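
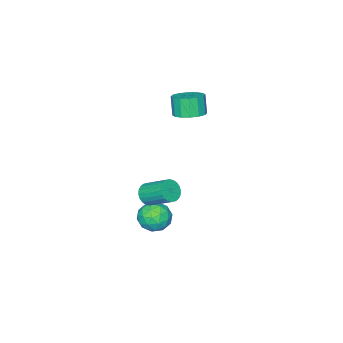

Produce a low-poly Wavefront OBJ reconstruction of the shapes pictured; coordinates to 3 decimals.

v 0.889 3.045 -2.771
v 1.408 3.314 -3.658
v 1.012 1.386 -3.202
v 1.531 1.655 -4.089
v 1.995 1.784 -3.143
v 1.919 2.809 -2.876
v 0.501 1.891 -3.984
v 0.425 2.916 -3.717
v 1.168 2.601 -4.407
v 2.091 2.535 -3.887
v 0.329 2.165 -2.973
v 1.252 2.099 -2.453
v 1.137 3.325 -3.176
v 1.283 1.375 -3.684
v 1.555 1.45 -3.127
v 1.86 1.609 -3.649
v 1.438 3.028 -2.717
v 1.743 3.186 -3.238
v 2.088 2.287 -2.935
v 0.677 1.514 -3.622
v 0.982 1.672 -4.143
v 0.56 3.091 -3.211
v 0.865 3.25 -3.733
v 0.332 2.413 -3.925
v 1.301 3.064 -4.138
v 1.374 2.089 -4.392
v 0.768 2.228 -4.33
v 0.724 2.831 -4.173
v 1.844 3.025 -3.833
v 1.917 2.05 -4.086
v 2.19 2.126 -3.53
v 2.145 2.728 -3.373
v 1.703 2.606 -4.273
v 0.503 2.65 -2.774
v 0.576 1.675 -3.027
v 0.275 1.972 -3.487
v 0.23 2.574 -3.33
v 1.046 2.611 -2.468
v 1.119 1.636 -2.722
v 1.696 1.869 -2.687
v 1.652 2.472 -2.53
v 0.717 2.094 -2.587
v 2.197 2.847 -0.694
v 2.94 2.905 -0.617
v 2.727 4.372 0.332
v 1.983 4.313 0.254
v 2.896 3.057 -0.863
v 2.683 4.524 0.086
v 2.746 3.178 -1.083
v 2.533 4.645 -0.134
v 2.512 3.248 -1.244
v 2.299 4.715 -0.295
v 2.229 3.257 -1.321
v 2.016 4.724 -0.373
v 1.942 3.203 -1.303
v 1.729 4.67 -0.354
v 1.694 3.096 -1.192
v 1.481 4.562 -0.243
v 1.522 2.95 -1.006
v 1.309 4.417 -0.057
v 1.453 2.788 -0.772
v 1.24 4.255 0.177
v 1.497 2.636 -0.526
v 1.284 4.103 0.423
v 1.647 2.515 -0.306
v 1.434 3.982 0.643
v 1.881 2.445 -0.145
v 1.668 3.912 0.804
v 2.164 2.436 -0.067
v 1.951 3.903 0.881
v 2.451 2.49 -0.086
v 2.238 3.957 0.863
v 2.699 2.598 -0.197
v 2.486 4.064 0.752
v 2.871 2.743 -0.383
v 2.658 4.21 0.566
v -2.071 1.952 3.274
v -1.38 1.287 3.223
v -1.658 0.903 4.455
v -2.349 1.568 4.506
v -1.155 1.693 3.401
v -1.434 1.309 4.632
v -1.175 2.169 3.544
v -1.454 1.785 4.776
v -1.436 2.586 3.615
v -1.714 2.202 4.847
v -1.866 2.833 3.595
v -2.145 2.449 4.827
v -2.351 2.845 3.489
v -2.63 2.461 4.721
v -2.762 2.617 3.325
v -3.04 2.233 4.557
v -2.986 2.211 3.148
v -3.265 1.827 4.379
v -2.966 1.735 3.004
v -3.245 1.351 4.236
v -2.706 1.318 2.933
v -2.984 0.934 4.165
v -2.275 1.071 2.953
v -2.554 0.687 4.185
v -1.79 1.059 3.059
v -2.069 0.675 4.291
f 1 38 17
f 38 12 41
f 17 41 6
f 38 41 17
f 1 17 13
f 17 6 18
f 13 18 2
f 17 18 13
f 1 13 22
f 13 2 23
f 22 23 8
f 13 23 22
f 1 22 34
f 22 8 37
f 34 37 11
f 22 37 34
f 1 34 38
f 34 11 42
f 38 42 12
f 34 42 38
f 2 18 29
f 18 6 32
f 29 32 10
f 18 32 29
f 6 41 19
f 41 12 40
f 19 40 5
f 41 40 19
f 12 42 39
f 42 11 35
f 39 35 3
f 42 35 39
f 11 37 36
f 37 8 24
f 36 24 7
f 37 24 36
f 8 23 28
f 23 2 25
f 28 25 9
f 23 25 28
f 4 30 16
f 30 10 31
f 16 31 5
f 30 31 16
f 4 16 14
f 16 5 15
f 14 15 3
f 16 15 14
f 4 14 21
f 14 3 20
f 21 20 7
f 14 20 21
f 4 21 26
f 21 7 27
f 26 27 9
f 21 27 26
f 4 26 30
f 26 9 33
f 30 33 10
f 26 33 30
f 5 31 19
f 31 10 32
f 19 32 6
f 31 32 19
f 3 15 39
f 15 5 40
f 39 40 12
f 15 40 39
f 7 20 36
f 20 3 35
f 36 35 11
f 20 35 36
f 9 27 28
f 27 7 24
f 28 24 8
f 27 24 28
f 10 33 29
f 33 9 25
f 29 25 2
f 33 25 29
f 44 43 47
f 44 47 45
f 45 47 48
f 45 48 46
f 47 43 49
f 47 49 48
f 48 49 50
f 48 50 46
f 49 43 51
f 49 51 50
f 50 51 52
f 50 52 46
f 51 43 53
f 51 53 52
f 52 53 54
f 52 54 46
f 53 43 55
f 53 55 54
f 54 55 56
f 54 56 46
f 55 43 57
f 55 57 56
f 56 57 58
f 56 58 46
f 57 43 59
f 57 59 58
f 58 59 60
f 58 60 46
f 59 43 61
f 59 61 60
f 60 61 62
f 60 62 46
f 61 43 63
f 61 63 62
f 62 63 64
f 62 64 46
f 63 43 65
f 63 65 64
f 64 65 66
f 64 66 46
f 65 43 67
f 65 67 66
f 66 67 68
f 66 68 46
f 67 43 69
f 67 69 68
f 68 69 70
f 68 70 46
f 69 43 71
f 69 71 70
f 70 71 72
f 70 72 46
f 71 43 73
f 71 73 72
f 72 73 74
f 72 74 46
f 73 43 75
f 73 75 74
f 74 75 76
f 74 76 46
f 75 43 44
f 75 44 76
f 76 44 45
f 76 45 46
f 78 77 81
f 78 81 79
f 79 81 82
f 79 82 80
f 81 77 83
f 81 83 82
f 82 83 84
f 82 84 80
f 83 77 85
f 83 85 84
f 84 85 86
f 84 86 80
f 85 77 87
f 85 87 86
f 86 87 88
f 86 88 80
f 87 77 89
f 87 89 88
f 88 89 90
f 88 90 80
f 89 77 91
f 89 91 90
f 90 91 92
f 90 92 80
f 91 77 93
f 91 93 92
f 92 93 94
f 92 94 80
f 93 77 95
f 93 95 94
f 94 95 96
f 94 96 80
f 95 77 97
f 95 97 96
f 96 97 98
f 96 98 80
f 97 77 99
f 97 99 98
f 98 99 100
f 98 100 80
f 99 77 101
f 99 101 100
f 100 101 102
f 100 102 80
f 101 77 78
f 101 78 102
f 102 78 79
f 102 79 80



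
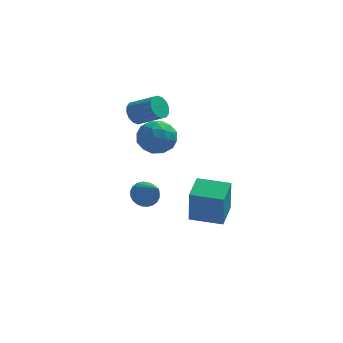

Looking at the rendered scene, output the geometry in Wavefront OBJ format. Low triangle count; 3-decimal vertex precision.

v 0.187 -0.159 -4.959
v 0.221 -0.594 -2.885
v 0.491 1.399 -4.638
v 0.525 0.965 -2.563
v 1.955 -0.485 -5.057
v 1.989 -0.919 -2.982
v 2.259 1.074 -4.735
v 2.293 0.639 -2.661
v -2.891 4.239 0.384
v -2.445 4.465 -0.202
v -1.122 3.907 0.591
v -1.569 3.681 1.176
v -2.46 4.779 0.044
v -1.137 4.22 0.836
v -2.59 4.948 0.381
v -1.267 4.389 1.173
v -2.801 4.927 0.718
v -1.478 4.369 1.51
v -3.036 4.722 0.966
v -1.713 4.163 1.758
v -3.233 4.387 1.058
v -1.91 3.829 1.85
v -3.338 4.013 0.969
v -2.015 3.455 1.762
v -3.323 3.7 0.724
v -2 3.141 1.516
v -3.193 3.531 0.387
v -1.87 2.972 1.179
v -2.982 3.551 0.05
v -1.659 2.993 0.842
v -2.747 3.757 -0.198
v -1.424 3.198 0.594
v -2.55 4.091 -0.29
v -1.227 3.533 0.502
v -1.842 -2.383 -1.865
v -1.419 -2.666 -2.469
v -1.058 -3.577 -0.755
v -1.232 -2.445 -2.363
v -1.138 -2.214 -2.182
v -1.152 -2.009 -1.952
v -1.27 -1.861 -1.709
v -1.476 -1.793 -1.49
v -1.737 -1.814 -1.328
v -2.015 -1.921 -1.248
v -2.266 -2.099 -1.262
v -2.453 -2.321 -1.367
v -2.546 -2.551 -1.549
v -2.533 -2.756 -1.779
v -2.415 -2.905 -2.022
v -2.209 -2.973 -2.241
v -1.948 -2.952 -2.403
v -1.67 -2.844 -2.483
v -1.883 4.244 -0.755
v -1.487 3.734 -1.714
v -1.913 2.586 0.114
v -1.517 2.076 -0.845
v -0.83 2.784 -0.241
v -0.812 3.809 -0.778
v -2.588 2.511 -0.822
v -2.57 3.536 -1.359
v -1.922 2.663 -1.756
v -0.836 2.832 -1.396
v -2.564 3.488 -0.204
v -1.478 3.657 0.156
v -1.682 4.134 -1.311
v -1.718 2.186 -0.289
v -1.314 2.602 0.066
v -1.081 2.302 -0.498
v -1.286 4.178 -0.76
v -1.053 3.878 -1.324
v -0.667 3.32 -0.458
v -2.347 2.442 -0.276
v -2.114 2.142 -0.84
v -2.319 4.018 -1.102
v -2.086 3.718 -1.666
v -2.733 3 -1.142
v -1.705 3.205 -1.899
v -1.723 2.231 -1.388
v -2.353 2.487 -1.375
v -2.342 3.089 -1.691
v -1.067 3.304 -1.688
v -1.084 2.33 -1.177
v -0.681 2.746 -0.822
v -0.67 3.348 -1.137
v -1.323 2.675 -1.712
v -2.316 3.99 -0.423
v -2.333 3.016 0.088
v -2.73 2.972 -0.463
v -2.719 3.574 -0.778
v -1.677 4.089 -0.212
v -1.695 3.115 0.299
v -1.058 3.231 0.091
v -1.047 3.833 -0.225
v -2.077 3.645 0.112
f 2 4 1
f 5 2 1
f 1 4 3
f 3 5 1
f 2 8 4
f 6 2 5
f 6 8 2
f 4 8 3
f 7 5 3
f 3 8 7
f 7 6 5
f 8 6 7
f 10 9 13
f 10 13 11
f 11 13 14
f 11 14 12
f 13 9 15
f 13 15 14
f 14 15 16
f 14 16 12
f 15 9 17
f 15 17 16
f 16 17 18
f 16 18 12
f 17 9 19
f 17 19 18
f 18 19 20
f 18 20 12
f 19 9 21
f 19 21 20
f 20 21 22
f 20 22 12
f 21 9 23
f 21 23 22
f 22 23 24
f 22 24 12
f 23 9 25
f 23 25 24
f 24 25 26
f 24 26 12
f 25 9 27
f 25 27 26
f 26 27 28
f 26 28 12
f 27 9 29
f 27 29 28
f 28 29 30
f 28 30 12
f 29 9 31
f 29 31 30
f 30 31 32
f 30 32 12
f 31 9 33
f 31 33 32
f 32 33 34
f 32 34 12
f 33 9 10
f 33 10 34
f 34 10 11
f 34 11 12
f 36 35 38
f 36 38 37
f 38 35 39
f 38 39 37
f 39 35 40
f 39 40 37
f 40 35 41
f 40 41 37
f 41 35 42
f 41 42 37
f 42 35 43
f 42 43 37
f 43 35 44
f 43 44 37
f 44 35 45
f 44 45 37
f 45 35 46
f 45 46 37
f 46 35 47
f 46 47 37
f 47 35 48
f 47 48 37
f 48 35 49
f 48 49 37
f 49 35 50
f 49 50 37
f 50 35 51
f 50 51 37
f 51 35 52
f 51 52 37
f 52 35 36
f 52 36 37
f 53 90 69
f 90 64 93
f 69 93 58
f 90 93 69
f 53 69 65
f 69 58 70
f 65 70 54
f 69 70 65
f 53 65 74
f 65 54 75
f 74 75 60
f 65 75 74
f 53 74 86
f 74 60 89
f 86 89 63
f 74 89 86
f 53 86 90
f 86 63 94
f 90 94 64
f 86 94 90
f 54 70 81
f 70 58 84
f 81 84 62
f 70 84 81
f 58 93 71
f 93 64 92
f 71 92 57
f 93 92 71
f 64 94 91
f 94 63 87
f 91 87 55
f 94 87 91
f 63 89 88
f 89 60 76
f 88 76 59
f 89 76 88
f 60 75 80
f 75 54 77
f 80 77 61
f 75 77 80
f 56 82 68
f 82 62 83
f 68 83 57
f 82 83 68
f 56 68 66
f 68 57 67
f 66 67 55
f 68 67 66
f 56 66 73
f 66 55 72
f 73 72 59
f 66 72 73
f 56 73 78
f 73 59 79
f 78 79 61
f 73 79 78
f 56 78 82
f 78 61 85
f 82 85 62
f 78 85 82
f 57 83 71
f 83 62 84
f 71 84 58
f 83 84 71
f 55 67 91
f 67 57 92
f 91 92 64
f 67 92 91
f 59 72 88
f 72 55 87
f 88 87 63
f 72 87 88
f 61 79 80
f 79 59 76
f 80 76 60
f 79 76 80
f 62 85 81
f 85 61 77
f 81 77 54
f 85 77 81



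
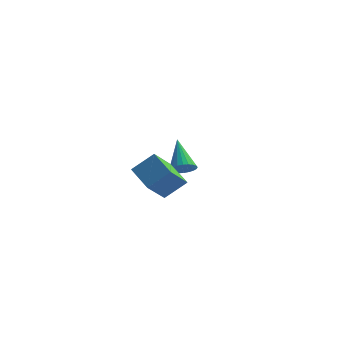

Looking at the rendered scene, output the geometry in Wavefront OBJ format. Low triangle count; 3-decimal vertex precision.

v -2.37 1.314 -3.42
v -2.002 1.827 -3.723
v -3.07 2.606 -2.08
v -2.237 1.842 -3.86
v -2.493 1.776 -3.931
v -2.73 1.64 -3.924
v -2.912 1.455 -3.84
v -3.011 1.248 -3.692
v -3.013 1.051 -3.503
v -2.917 0.894 -3.301
v -2.737 0.8 -3.118
v -2.502 0.786 -2.98
v -2.246 0.851 -2.91
v -2.009 0.987 -2.917
v -1.827 1.172 -3.001
v -1.728 1.379 -3.149
v -1.726 1.577 -3.338
v -1.822 1.734 -3.539
v -1.643 -4.054 -2.683
v -2.069 -5.237 -1.524
v -2.717 -3.109 -2.114
v -3.144 -4.292 -0.955
v -0.716 -3.528 -1.805
v -1.143 -4.711 -0.646
v -1.791 -2.583 -1.236
v -2.217 -3.766 -0.077
f 2 1 4
f 2 4 3
f 4 1 5
f 4 5 3
f 5 1 6
f 5 6 3
f 6 1 7
f 6 7 3
f 7 1 8
f 7 8 3
f 8 1 9
f 8 9 3
f 9 1 10
f 9 10 3
f 10 1 11
f 10 11 3
f 11 1 12
f 11 12 3
f 12 1 13
f 12 13 3
f 13 1 14
f 13 14 3
f 14 1 15
f 14 15 3
f 15 1 16
f 15 16 3
f 16 1 17
f 16 17 3
f 17 1 18
f 17 18 3
f 18 1 2
f 18 2 3
f 20 22 19
f 23 20 19
f 19 22 21
f 21 23 19
f 20 26 22
f 24 20 23
f 24 26 20
f 22 26 21
f 25 23 21
f 21 26 25
f 25 24 23
f 26 24 25



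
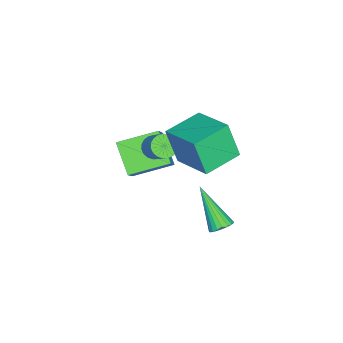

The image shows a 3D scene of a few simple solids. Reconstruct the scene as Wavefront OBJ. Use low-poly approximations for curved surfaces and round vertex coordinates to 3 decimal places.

v 3.917 4.388 -0.196
v 4.313 4.598 0.156
v 3.163 3.112 1.416
v 4.133 4.748 0.19
v 3.915 4.835 0.157
v 3.697 4.846 0.063
v 3.518 4.777 -0.075
v 3.407 4.64 -0.235
v 3.385 4.46 -0.388
v 3.455 4.268 -0.507
v 3.604 4.096 -0.573
v 3.808 3.975 -0.574
v 4.03 3.925 -0.509
v 4.233 3.956 -0.39
v 4.382 4.06 -0.238
v 4.449 4.222 -0.079
v 4.425 4.412 0.061
v 0.953 1.229 0.46
v 0.835 0.613 2.21
v -0.669 2.134 0.668
v -0.788 1.518 2.419
v 2.008 2.962 1.141
v 1.889 2.346 2.892
v 0.385 3.867 1.35
v 0.267 3.251 3.1
v 0.082 -0.193 0.109
v 0.551 -0.085 -0.296
v 1.168 0.621 0.605
v 0.698 0.513 1.011
v 0.391 0.117 -0.344
v 1.007 0.822 0.557
v 0.177 0.265 -0.313
v 0.793 0.97 0.588
v -0.054 0.334 -0.21
v 0.563 1.039 0.692
v -0.261 0.311 -0.051
v 0.356 1.017 0.851
v -0.409 0.202 0.136
v 0.208 0.907 1.037
v -0.472 0.025 0.318
v 0.145 0.73 1.219
v -0.439 -0.19 0.464
v 0.178 0.515 1.365
v -0.316 -0.406 0.549
v 0.3 0.299 1.45
v -0.125 -0.584 0.557
v 0.492 0.121 1.459
v 0.102 -0.695 0.489
v 0.719 0.01 1.39
v 0.326 -0.719 0.354
v 0.943 -0.014 1.255
v 0.507 -0.652 0.177
v 1.124 0.053 1.079
v 0.615 -0.505 -0.011
v 1.232 0.2 0.89
v 0.631 -0.305 -0.179
v 1.247 0.4 0.723
v -1.217 0.201 -2.226
v -2.189 -0.773 -1.098
v 0.133 0.571 -0.742
v -0.839 -0.403 0.386
v -0.201 -1.417 -2.746
v -1.173 -2.391 -1.618
v 1.149 -1.047 -1.262
v 0.177 -2.021 -0.134
f 2 1 4
f 2 4 3
f 4 1 5
f 4 5 3
f 5 1 6
f 5 6 3
f 6 1 7
f 6 7 3
f 7 1 8
f 7 8 3
f 8 1 9
f 8 9 3
f 9 1 10
f 9 10 3
f 10 1 11
f 10 11 3
f 11 1 12
f 11 12 3
f 12 1 13
f 12 13 3
f 13 1 14
f 13 14 3
f 14 1 15
f 14 15 3
f 15 1 16
f 15 16 3
f 16 1 17
f 16 17 3
f 17 1 2
f 17 2 3
f 19 21 18
f 22 19 18
f 18 21 20
f 20 22 18
f 19 25 21
f 23 19 22
f 23 25 19
f 21 25 20
f 24 22 20
f 20 25 24
f 24 23 22
f 25 23 24
f 27 26 30
f 27 30 28
f 28 30 31
f 28 31 29
f 30 26 32
f 30 32 31
f 31 32 33
f 31 33 29
f 32 26 34
f 32 34 33
f 33 34 35
f 33 35 29
f 34 26 36
f 34 36 35
f 35 36 37
f 35 37 29
f 36 26 38
f 36 38 37
f 37 38 39
f 37 39 29
f 38 26 40
f 38 40 39
f 39 40 41
f 39 41 29
f 40 26 42
f 40 42 41
f 41 42 43
f 41 43 29
f 42 26 44
f 42 44 43
f 43 44 45
f 43 45 29
f 44 26 46
f 44 46 45
f 45 46 47
f 45 47 29
f 46 26 48
f 46 48 47
f 47 48 49
f 47 49 29
f 48 26 50
f 48 50 49
f 49 50 51
f 49 51 29
f 50 26 52
f 50 52 51
f 51 52 53
f 51 53 29
f 52 26 54
f 52 54 53
f 53 54 55
f 53 55 29
f 54 26 56
f 54 56 55
f 55 56 57
f 55 57 29
f 56 26 27
f 56 27 57
f 57 27 28
f 57 28 29
f 59 61 58
f 62 59 58
f 58 61 60
f 60 62 58
f 59 65 61
f 63 59 62
f 63 65 59
f 61 65 60
f 64 62 60
f 60 65 64
f 64 63 62
f 65 63 64



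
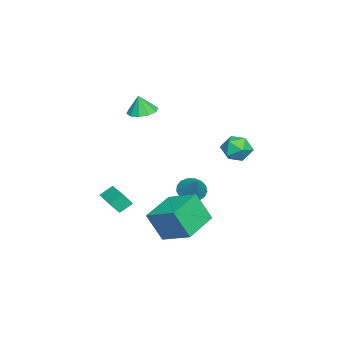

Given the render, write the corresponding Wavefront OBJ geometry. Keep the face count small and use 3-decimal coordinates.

v 0.495 -1.733 -2.929
v 0.701 -2.185 -2.239
v 1.98 -0.691 -2.689
v 2.186 -1.142 -1.999
v 0.974 -2.298 -3.441
v 1.18 -2.749 -2.751
v 2.459 -1.255 -3.201
v 2.665 -1.707 -2.511
v -1.951 4.673 0.098
v -1.152 4.283 0.388
v -2.548 3.297 -0.108
v -1.749 2.907 0.182
v -2.291 3.369 0.789
v -1.922 4.219 0.916
v -1.778 3.361 -0.636
v -1.409 4.211 -0.509
v -1.045 3.472 -0.066
v -1.361 3.477 0.815
v -2.339 4.103 -0.535
v -2.655 4.108 0.346
v -2.537 1.18 -3.618
v -1.88 0.998 -4.109
v -1.523 1.72 -2.462
v -1.971 1.377 -4.207
v -2.191 1.711 -4.169
v -2.491 1.924 -4.006
v -2.801 1.966 -3.754
v -3.051 1.828 -3.47
v -3.183 1.542 -3.221
v -3.167 1.173 -3.062
v -3.007 0.805 -3.031
v -2.739 0.524 -3.135
v -2.425 0.392 -3.349
v -2.137 0.442 -3.625
v -1.94 0.66 -3.899
v -1.644 -1.27 2.361
v -1.001 -0.715 2.376
v -1.516 -1.45 3.479
v -1.445 -0.451 2.469
v -1.966 -0.5 2.521
v -2.363 -0.843 2.512
v -2.486 -1.349 2.445
v -2.288 -1.825 2.345
v -1.843 -2.089 2.252
v -1.323 -2.041 2.2
v -0.925 -1.697 2.21
v -0.802 -1.191 2.277
v -0.239 1.438 -4.763
v -0.126 0.6 -3.073
v 0.42 3.09 -3.988
v 0.533 2.252 -2.298
v 1.807 0.828 -5.202
v 1.92 -0.01 -3.512
v 2.466 2.48 -4.427
v 2.579 1.642 -2.737
f 2 4 1
f 5 2 1
f 1 4 3
f 3 5 1
f 2 8 4
f 6 2 5
f 6 8 2
f 4 8 3
f 7 5 3
f 3 8 7
f 7 6 5
f 8 6 7
f 9 20 14
f 9 14 10
f 9 10 16
f 9 16 19
f 9 19 20
f 10 14 18
f 14 20 13
f 20 19 11
f 19 16 15
f 16 10 17
f 12 18 13
f 12 13 11
f 12 11 15
f 12 15 17
f 12 17 18
f 13 18 14
f 11 13 20
f 15 11 19
f 17 15 16
f 18 17 10
f 22 21 24
f 22 24 23
f 24 21 25
f 24 25 23
f 25 21 26
f 25 26 23
f 26 21 27
f 26 27 23
f 27 21 28
f 27 28 23
f 28 21 29
f 28 29 23
f 29 21 30
f 29 30 23
f 30 21 31
f 30 31 23
f 31 21 32
f 31 32 23
f 32 21 33
f 32 33 23
f 33 21 34
f 33 34 23
f 34 21 35
f 34 35 23
f 35 21 22
f 35 22 23
f 37 36 39
f 37 39 38
f 39 36 40
f 39 40 38
f 40 36 41
f 40 41 38
f 41 36 42
f 41 42 38
f 42 36 43
f 42 43 38
f 43 36 44
f 43 44 38
f 44 36 45
f 44 45 38
f 45 36 46
f 45 46 38
f 46 36 47
f 46 47 38
f 47 36 37
f 47 37 38
f 49 51 48
f 52 49 48
f 48 51 50
f 50 52 48
f 49 55 51
f 53 49 52
f 53 55 49
f 51 55 50
f 54 52 50
f 50 55 54
f 54 53 52
f 55 53 54



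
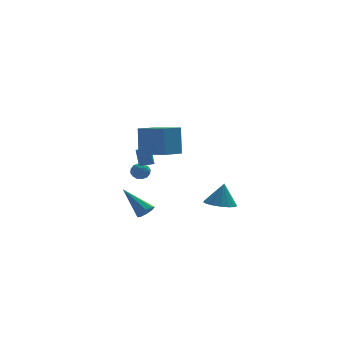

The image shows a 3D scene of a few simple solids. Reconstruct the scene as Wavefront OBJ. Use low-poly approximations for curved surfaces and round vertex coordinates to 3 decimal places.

v -3.373 -4.491 -2.363
v -2.973 -4.074 -2.413
v -4.447 -3.309 -1.077
v -3.296 -4.037 -2.716
v -3.664 -4.266 -2.812
v -3.861 -4.627 -2.645
v -3.773 -4.908 -2.313
v -3.45 -4.945 -2.01
v -3.083 -4.715 -1.914
v -2.885 -4.355 -2.08
v -1.85 -1.648 0.688
v -1.799 -1.067 2.455
v -3.128 -0.38 0.308
v -3.077 0.201 2.075
v -0.743 -0.641 0.325
v -0.692 -0.06 2.092
v -2.021 0.627 -0.055
v -1.97 1.208 1.712
v -2.951 0.686 -0.944
v -3.05 1.21 0.03
v -2.755 1.422 -1.32
v -2.853 1.946 -0.347
v -2.167 0.554 -0.793
v -2.265 1.078 0.18
v -1.97 1.29 -1.17
v -2.069 1.814 -0.196
v -2.902 4.118 -2.634
v -2.6 4.22 -3.178
v -2.16 3.48 -2.342
v -1.858 3.582 -2.886
v -1.899 4.043 -2.457
v -2.357 4.437 -2.638
v -2.403 3.263 -2.882
v -2.861 3.657 -3.063
v -2.291 3.691 -3.332
v -1.98 4.173 -3.069
v -2.78 3.527 -2.451
v -2.469 4.009 -2.188
v -2.816 4.225 -2.932
v -1.944 3.475 -2.588
v -1.968 3.746 -2.336
v -1.791 3.806 -2.656
v -2.673 4.353 -2.614
v -2.496 4.412 -2.934
v -2.084 4.308 -2.51
v -2.264 3.288 -2.586
v -2.087 3.347 -2.906
v -2.969 3.894 -2.864
v -2.792 3.954 -3.184
v -2.676 3.392 -3.01
v -2.457 3.974 -3.342
v -2.021 3.599 -3.17
v -2.341 3.412 -3.168
v -2.61 3.644 -3.274
v -2.274 4.257 -3.187
v -1.838 3.882 -3.016
v -1.862 4.153 -2.764
v -2.132 4.385 -2.87
v -2.093 3.947 -3.278
v -2.922 3.818 -2.504
v -2.486 3.443 -2.333
v -2.628 3.315 -2.65
v -2.898 3.547 -2.756
v -2.739 4.101 -2.35
v -2.303 3.726 -2.178
v -2.15 4.056 -2.246
v -2.419 4.288 -2.352
v -2.667 3.753 -2.242
v 1.528 -0.277 -3.931
v 2.245 0.329 -4.175
v 1.812 -0.023 -2.469
v 1.872 0.603 -4.15
v 1.419 0.676 -4.075
v 0.992 0.531 -3.967
v 0.687 0.201 -3.85
v 0.575 -0.239 -3.752
v 0.681 -0.688 -3.695
v 0.981 -1.042 -3.691
v 1.407 -1.221 -3.743
v 1.86 -1.184 -3.838
v 2.237 -0.939 -3.954
v 2.451 -0.542 -4.064
v 2.454 -0.085 -4.144
f 2 1 4
f 2 4 3
f 4 1 5
f 4 5 3
f 5 1 6
f 5 6 3
f 6 1 7
f 6 7 3
f 7 1 8
f 7 8 3
f 8 1 9
f 8 9 3
f 9 1 10
f 9 10 3
f 10 1 2
f 10 2 3
f 12 14 11
f 15 12 11
f 11 14 13
f 13 15 11
f 12 18 14
f 16 12 15
f 16 18 12
f 14 18 13
f 17 15 13
f 13 18 17
f 17 16 15
f 18 16 17
f 20 22 19
f 23 20 19
f 19 22 21
f 21 23 19
f 20 26 22
f 24 20 23
f 24 26 20
f 22 26 21
f 25 23 21
f 21 26 25
f 25 24 23
f 26 24 25
f 27 64 43
f 64 38 67
f 43 67 32
f 64 67 43
f 27 43 39
f 43 32 44
f 39 44 28
f 43 44 39
f 27 39 48
f 39 28 49
f 48 49 34
f 39 49 48
f 27 48 60
f 48 34 63
f 60 63 37
f 48 63 60
f 27 60 64
f 60 37 68
f 64 68 38
f 60 68 64
f 28 44 55
f 44 32 58
f 55 58 36
f 44 58 55
f 32 67 45
f 67 38 66
f 45 66 31
f 67 66 45
f 38 68 65
f 68 37 61
f 65 61 29
f 68 61 65
f 37 63 62
f 63 34 50
f 62 50 33
f 63 50 62
f 34 49 54
f 49 28 51
f 54 51 35
f 49 51 54
f 30 56 42
f 56 36 57
f 42 57 31
f 56 57 42
f 30 42 40
f 42 31 41
f 40 41 29
f 42 41 40
f 30 40 47
f 40 29 46
f 47 46 33
f 40 46 47
f 30 47 52
f 47 33 53
f 52 53 35
f 47 53 52
f 30 52 56
f 52 35 59
f 56 59 36
f 52 59 56
f 31 57 45
f 57 36 58
f 45 58 32
f 57 58 45
f 29 41 65
f 41 31 66
f 65 66 38
f 41 66 65
f 33 46 62
f 46 29 61
f 62 61 37
f 46 61 62
f 35 53 54
f 53 33 50
f 54 50 34
f 53 50 54
f 36 59 55
f 59 35 51
f 55 51 28
f 59 51 55
f 70 69 72
f 70 72 71
f 72 69 73
f 72 73 71
f 73 69 74
f 73 74 71
f 74 69 75
f 74 75 71
f 75 69 76
f 75 76 71
f 76 69 77
f 76 77 71
f 77 69 78
f 77 78 71
f 78 69 79
f 78 79 71
f 79 69 80
f 79 80 71
f 80 69 81
f 80 81 71
f 81 69 82
f 81 82 71
f 82 69 83
f 82 83 71
f 83 69 70
f 83 70 71



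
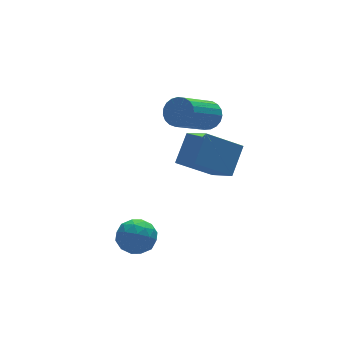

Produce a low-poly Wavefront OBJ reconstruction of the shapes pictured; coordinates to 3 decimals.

v 1.827 -0.857 2.76
v 2.298 -1.203 3.181
v 0.685 -1.968 4.361
v 0.213 -1.623 3.94
v 2.273 -0.938 3.319
v 0.66 -1.703 4.499
v 2.172 -0.659 3.36
v 0.559 -1.425 4.54
v 2.01 -0.415 3.298
v 0.397 -1.181 4.478
v 1.817 -0.247 3.143
v 0.204 -1.013 4.322
v 1.625 -0.185 2.921
v 0.012 -0.95 4.101
v 1.469 -0.239 2.672
v -0.145 -1.004 3.852
v 1.374 -0.4 2.438
v -0.239 -1.165 3.618
v 1.357 -0.64 2.259
v -0.256 -1.405 3.439
v 1.422 -0.917 2.168
v -0.191 -1.683 3.347
v 1.556 -1.184 2.178
v -0.057 -1.95 3.358
v 1.738 -1.395 2.29
v 0.125 -2.16 3.469
v 1.934 -1.513 2.482
v 0.321 -2.278 3.662
v 2.112 -1.517 2.723
v 0.499 -2.282 3.903
v 2.241 -1.407 2.97
v 0.628 -2.173 4.15
v -2.717 -2.827 -1.173
v -2.084 -3.161 -0.674
v -2.936 -4.099 -1.746
v -2.303 -4.433 -1.247
v -3.051 -4.168 -0.884
v -2.916 -3.382 -0.53
v -2.104 -3.878 -1.89
v -1.969 -3.092 -1.536
v -1.705 -3.811 -1.117
v -2.291 -3.99 -0.495
v -2.729 -3.27 -1.925
v -3.315 -3.449 -1.303
v -2.381 -2.883 -0.873
v -2.639 -4.377 -1.547
v -3.079 -4.222 -1.334
v -2.707 -4.418 -1.04
v -2.87 -3.012 -0.788
v -2.498 -3.209 -0.495
v -3.067 -3.801 -0.619
v -2.522 -4.051 -1.925
v -2.15 -4.248 -1.632
v -2.313 -2.842 -1.38
v -1.941 -3.038 -1.086
v -1.953 -3.459 -1.801
v -1.786 -3.461 -0.84
v -1.915 -4.208 -1.177
v -1.798 -3.882 -1.555
v -1.719 -3.42 -1.347
v -2.131 -3.566 -0.475
v -2.26 -4.314 -0.812
v -2.699 -4.158 -0.598
v -2.62 -3.696 -0.39
v -1.908 -3.948 -0.735
v -2.76 -2.946 -1.608
v -2.889 -3.694 -1.945
v -2.4 -3.564 -2.03
v -2.321 -3.102 -1.822
v -3.105 -3.052 -1.243
v -3.234 -3.799 -1.58
v -3.301 -3.84 -1.073
v -3.222 -3.378 -0.865
v -3.112 -3.312 -1.685
v 1.835 -1.394 -0.546
v 2.038 -2.757 0.287
v 0.356 -1.019 0.428
v 0.559 -2.381 1.261
v 2.701 -0.639 0.479
v 2.904 -2.001 1.312
v 1.222 -0.263 1.453
v 1.425 -1.626 2.286
f 2 1 5
f 2 5 3
f 3 5 6
f 3 6 4
f 5 1 7
f 5 7 6
f 6 7 8
f 6 8 4
f 7 1 9
f 7 9 8
f 8 9 10
f 8 10 4
f 9 1 11
f 9 11 10
f 10 11 12
f 10 12 4
f 11 1 13
f 11 13 12
f 12 13 14
f 12 14 4
f 13 1 15
f 13 15 14
f 14 15 16
f 14 16 4
f 15 1 17
f 15 17 16
f 16 17 18
f 16 18 4
f 17 1 19
f 17 19 18
f 18 19 20
f 18 20 4
f 19 1 21
f 19 21 20
f 20 21 22
f 20 22 4
f 21 1 23
f 21 23 22
f 22 23 24
f 22 24 4
f 23 1 25
f 23 25 24
f 24 25 26
f 24 26 4
f 25 1 27
f 25 27 26
f 26 27 28
f 26 28 4
f 27 1 29
f 27 29 28
f 28 29 30
f 28 30 4
f 29 1 31
f 29 31 30
f 30 31 32
f 30 32 4
f 31 1 2
f 31 2 32
f 32 2 3
f 32 3 4
f 33 70 49
f 70 44 73
f 49 73 38
f 70 73 49
f 33 49 45
f 49 38 50
f 45 50 34
f 49 50 45
f 33 45 54
f 45 34 55
f 54 55 40
f 45 55 54
f 33 54 66
f 54 40 69
f 66 69 43
f 54 69 66
f 33 66 70
f 66 43 74
f 70 74 44
f 66 74 70
f 34 50 61
f 50 38 64
f 61 64 42
f 50 64 61
f 38 73 51
f 73 44 72
f 51 72 37
f 73 72 51
f 44 74 71
f 74 43 67
f 71 67 35
f 74 67 71
f 43 69 68
f 69 40 56
f 68 56 39
f 69 56 68
f 40 55 60
f 55 34 57
f 60 57 41
f 55 57 60
f 36 62 48
f 62 42 63
f 48 63 37
f 62 63 48
f 36 48 46
f 48 37 47
f 46 47 35
f 48 47 46
f 36 46 53
f 46 35 52
f 53 52 39
f 46 52 53
f 36 53 58
f 53 39 59
f 58 59 41
f 53 59 58
f 36 58 62
f 58 41 65
f 62 65 42
f 58 65 62
f 37 63 51
f 63 42 64
f 51 64 38
f 63 64 51
f 35 47 71
f 47 37 72
f 71 72 44
f 47 72 71
f 39 52 68
f 52 35 67
f 68 67 43
f 52 67 68
f 41 59 60
f 59 39 56
f 60 56 40
f 59 56 60
f 42 65 61
f 65 41 57
f 61 57 34
f 65 57 61
f 76 78 75
f 79 76 75
f 75 78 77
f 77 79 75
f 76 82 78
f 80 76 79
f 80 82 76
f 78 82 77
f 81 79 77
f 77 82 81
f 81 80 79
f 82 80 81



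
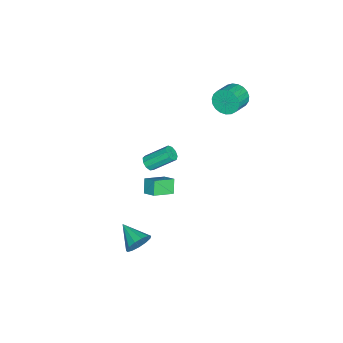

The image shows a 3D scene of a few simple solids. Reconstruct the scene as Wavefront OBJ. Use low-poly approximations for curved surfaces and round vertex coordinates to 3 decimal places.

v -3.552 -2.506 -4.351
v -3.002 -2.488 -4.2
v -3.359 -1.116 -3.059
v -3.908 -1.134 -3.209
v -3.065 -2.252 -4.504
v -3.421 -0.88 -3.363
v -3.356 -2.135 -4.736
v -3.712 -0.763 -3.595
v -3.738 -2.191 -4.788
v -4.094 -0.819 -3.646
v -4.033 -2.395 -4.635
v -4.39 -1.023 -3.494
v -4.103 -2.651 -4.349
v -4.46 -1.278 -3.208
v -3.915 -2.839 -4.064
v -4.272 -1.467 -2.923
v -3.557 -2.871 -3.913
v -3.914 -1.499 -2.772
v -3.197 -2.733 -3.967
v -3.553 -1.361 -2.826
v -4.153 2.707 3.555
v -3.778 3.172 2.894
v -2.573 2.897 3.385
v -2.947 2.433 4.045
v -3.825 3.431 3.154
v -2.619 3.157 3.645
v -3.928 3.565 3.483
v -2.723 3.291 3.974
v -4.07 3.551 3.824
v -2.865 3.277 4.315
v -4.227 3.391 4.119
v -3.021 3.117 4.61
v -4.37 3.113 4.316
v -3.165 2.839 4.807
v -4.476 2.765 4.382
v -3.271 2.49 4.872
v -4.526 2.406 4.304
v -3.321 2.132 4.795
v -4.512 2.1 4.097
v -3.307 1.825 4.588
v -4.435 1.899 3.796
v -3.23 1.624 4.287
v -4.31 1.837 3.453
v -3.104 1.563 3.944
v -4.157 1.926 3.128
v -2.952 1.652 3.619
v -4.004 2.15 2.877
v -2.798 1.876 3.368
v -3.876 2.471 2.743
v -2.671 2.196 3.233
v -3.796 2.832 2.749
v -2.591 2.557 3.239
v 3.839 -0.737 -3.979
v 4.363 -0.798 -3.275
v 2.941 -2.003 -3.421
v 3.999 -0.485 -3.151
v 3.584 -0.252 -3.29
v 3.25 -0.173 -3.648
v 3.103 -0.273 -4.111
v 3.19 -0.52 -4.532
v 3.483 -0.836 -4.778
v 3.889 -1.12 -4.769
v 4.279 -1.283 -4.51
v 4.53 -1.272 -4.083
v 4.561 -1.091 -3.622
v -1.36 -2.049 -3.461
v -0.94 -1.297 -2.993
v -2.365 -1.121 -4.051
v -1.945 -0.369 -3.583
v -0.735 -1.891 -4.277
v -0.315 -1.139 -3.809
v -1.74 -0.963 -4.867
v -1.32 -0.211 -4.399
f 2 1 5
f 2 5 3
f 3 5 6
f 3 6 4
f 5 1 7
f 5 7 6
f 6 7 8
f 6 8 4
f 7 1 9
f 7 9 8
f 8 9 10
f 8 10 4
f 9 1 11
f 9 11 10
f 10 11 12
f 10 12 4
f 11 1 13
f 11 13 12
f 12 13 14
f 12 14 4
f 13 1 15
f 13 15 14
f 14 15 16
f 14 16 4
f 15 1 17
f 15 17 16
f 16 17 18
f 16 18 4
f 17 1 19
f 17 19 18
f 18 19 20
f 18 20 4
f 19 1 2
f 19 2 20
f 20 2 3
f 20 3 4
f 22 21 25
f 22 25 23
f 23 25 26
f 23 26 24
f 25 21 27
f 25 27 26
f 26 27 28
f 26 28 24
f 27 21 29
f 27 29 28
f 28 29 30
f 28 30 24
f 29 21 31
f 29 31 30
f 30 31 32
f 30 32 24
f 31 21 33
f 31 33 32
f 32 33 34
f 32 34 24
f 33 21 35
f 33 35 34
f 34 35 36
f 34 36 24
f 35 21 37
f 35 37 36
f 36 37 38
f 36 38 24
f 37 21 39
f 37 39 38
f 38 39 40
f 38 40 24
f 39 21 41
f 39 41 40
f 40 41 42
f 40 42 24
f 41 21 43
f 41 43 42
f 42 43 44
f 42 44 24
f 43 21 45
f 43 45 44
f 44 45 46
f 44 46 24
f 45 21 47
f 45 47 46
f 46 47 48
f 46 48 24
f 47 21 49
f 47 49 48
f 48 49 50
f 48 50 24
f 49 21 51
f 49 51 50
f 50 51 52
f 50 52 24
f 51 21 22
f 51 22 52
f 52 22 23
f 52 23 24
f 54 53 56
f 54 56 55
f 56 53 57
f 56 57 55
f 57 53 58
f 57 58 55
f 58 53 59
f 58 59 55
f 59 53 60
f 59 60 55
f 60 53 61
f 60 61 55
f 61 53 62
f 61 62 55
f 62 53 63
f 62 63 55
f 63 53 64
f 63 64 55
f 64 53 65
f 64 65 55
f 65 53 54
f 65 54 55
f 67 69 66
f 70 67 66
f 66 69 68
f 68 70 66
f 67 73 69
f 71 67 70
f 71 73 67
f 69 73 68
f 72 70 68
f 68 73 72
f 72 71 70
f 73 71 72



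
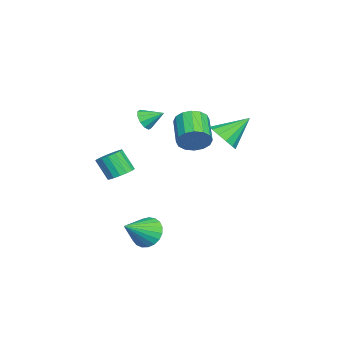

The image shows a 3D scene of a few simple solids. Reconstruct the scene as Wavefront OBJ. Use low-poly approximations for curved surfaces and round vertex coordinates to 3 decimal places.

v -0.971 -2.16 3.008
v -0.625 -1.89 2.489
v -0.909 -1.16 3.572
v -1.035 -1.826 2.42
v -1.42 -1.889 2.576
v -1.633 -2.057 2.897
v -1.594 -2.264 3.26
v -1.316 -2.431 3.528
v -0.907 -2.495 3.597
v -0.522 -2.431 3.441
v -0.308 -2.264 3.12
v -0.348 -2.057 2.757
v 2.04 -1.532 -3.411
v 2.323 -2.018 -4.189
v 3.28 -2.448 -2.389
v 2.564 -1.7 -4.198
v 2.715 -1.354 -4.07
v 2.749 -1.038 -3.829
v 2.661 -0.807 -3.515
v 2.465 -0.702 -3.183
v 2.195 -0.74 -2.891
v 1.899 -0.916 -2.689
v 1.627 -1.198 -2.612
v 1.427 -1.537 -2.673
v 1.332 -1.876 -2.861
v 1.36 -2.156 -3.145
v 1.505 -2.327 -3.475
v 1.743 -2.361 -3.794
v 2.032 -2.252 -4.047
v -2.329 0.157 1.057
v -1.907 -0.249 1.779
v -3.529 -0.644 2.505
v -3.951 -0.237 1.783
v -1.961 0.211 1.91
v -3.583 -0.184 2.635
v -2.113 0.657 1.811
v -3.735 0.262 2.537
v -2.324 0.969 1.511
v -3.945 0.574 2.237
v -2.535 1.064 1.089
v -4.157 0.669 1.815
v -2.692 0.915 0.659
v -4.314 0.521 1.384
v -2.751 0.564 0.335
v -4.373 0.169 1.061
v -2.697 0.104 0.205
v -4.319 -0.291 0.93
v -2.545 -0.342 0.303
v -4.167 -0.737 1.029
v -2.335 -0.654 0.603
v -3.956 -1.049 1.329
v -2.123 -0.749 1.025
v -3.745 -1.144 1.751
v -1.966 -0.601 1.456
v -3.588 -0.995 2.181
v 1.283 2.059 3.05
v 1.677 1.61 3.777
v 0.597 3.301 4.19
v 2.034 1.963 3.607
v 2.153 2.346 3.261
v 1.996 2.638 2.848
v 1.612 2.746 2.499
v 1.124 2.636 2.325
v 0.687 2.342 2.382
v 0.439 1.959 2.65
v 0.459 1.607 3.046
v 0.741 1.399 3.443
v 1.195 1.4 3.715
v 0.999 -2.984 0.048
v 1.531 -2.6 0.412
v 1.232 -3.272 1.556
v 0.701 -3.656 1.192
v 1.236 -2.399 0.453
v 0.937 -3.071 1.597
v 0.887 -2.332 0.401
v 0.588 -3.004 1.546
v 0.564 -2.415 0.269
v 0.265 -3.086 1.413
v 0.341 -2.628 0.085
v 0.042 -3.299 1.229
v 0.268 -2.922 -0.107
v -0.031 -3.594 1.038
v 0.363 -3.231 -0.263
v 0.064 -3.903 0.881
v 0.604 -3.483 -0.348
v 0.305 -4.155 0.796
v 0.935 -3.621 -0.343
v 0.637 -4.293 0.801
v 1.281 -3.613 -0.248
v 0.983 -4.285 0.897
v 1.563 -3.461 -0.085
v 1.264 -4.133 1.059
v 1.715 -3.2 0.108
v 1.417 -3.871 1.252
v 1.704 -2.889 0.288
v 1.405 -3.561 1.432
f 2 1 4
f 2 4 3
f 4 1 5
f 4 5 3
f 5 1 6
f 5 6 3
f 6 1 7
f 6 7 3
f 7 1 8
f 7 8 3
f 8 1 9
f 8 9 3
f 9 1 10
f 9 10 3
f 10 1 11
f 10 11 3
f 11 1 12
f 11 12 3
f 12 1 2
f 12 2 3
f 14 13 16
f 14 16 15
f 16 13 17
f 16 17 15
f 17 13 18
f 17 18 15
f 18 13 19
f 18 19 15
f 19 13 20
f 19 20 15
f 20 13 21
f 20 21 15
f 21 13 22
f 21 22 15
f 22 13 23
f 22 23 15
f 23 13 24
f 23 24 15
f 24 13 25
f 24 25 15
f 25 13 26
f 25 26 15
f 26 13 27
f 26 27 15
f 27 13 28
f 27 28 15
f 28 13 29
f 28 29 15
f 29 13 14
f 29 14 15
f 31 30 34
f 31 34 32
f 32 34 35
f 32 35 33
f 34 30 36
f 34 36 35
f 35 36 37
f 35 37 33
f 36 30 38
f 36 38 37
f 37 38 39
f 37 39 33
f 38 30 40
f 38 40 39
f 39 40 41
f 39 41 33
f 40 30 42
f 40 42 41
f 41 42 43
f 41 43 33
f 42 30 44
f 42 44 43
f 43 44 45
f 43 45 33
f 44 30 46
f 44 46 45
f 45 46 47
f 45 47 33
f 46 30 48
f 46 48 47
f 47 48 49
f 47 49 33
f 48 30 50
f 48 50 49
f 49 50 51
f 49 51 33
f 50 30 52
f 50 52 51
f 51 52 53
f 51 53 33
f 52 30 54
f 52 54 53
f 53 54 55
f 53 55 33
f 54 30 31
f 54 31 55
f 55 31 32
f 55 32 33
f 57 56 59
f 57 59 58
f 59 56 60
f 59 60 58
f 60 56 61
f 60 61 58
f 61 56 62
f 61 62 58
f 62 56 63
f 62 63 58
f 63 56 64
f 63 64 58
f 64 56 65
f 64 65 58
f 65 56 66
f 65 66 58
f 66 56 67
f 66 67 58
f 67 56 68
f 67 68 58
f 68 56 57
f 68 57 58
f 70 69 73
f 70 73 71
f 71 73 74
f 71 74 72
f 73 69 75
f 73 75 74
f 74 75 76
f 74 76 72
f 75 69 77
f 75 77 76
f 76 77 78
f 76 78 72
f 77 69 79
f 77 79 78
f 78 79 80
f 78 80 72
f 79 69 81
f 79 81 80
f 80 81 82
f 80 82 72
f 81 69 83
f 81 83 82
f 82 83 84
f 82 84 72
f 83 69 85
f 83 85 84
f 84 85 86
f 84 86 72
f 85 69 87
f 85 87 86
f 86 87 88
f 86 88 72
f 87 69 89
f 87 89 88
f 88 89 90
f 88 90 72
f 89 69 91
f 89 91 90
f 90 91 92
f 90 92 72
f 91 69 93
f 91 93 92
f 92 93 94
f 92 94 72
f 93 69 95
f 93 95 94
f 94 95 96
f 94 96 72
f 95 69 70
f 95 70 96
f 96 70 71
f 96 71 72



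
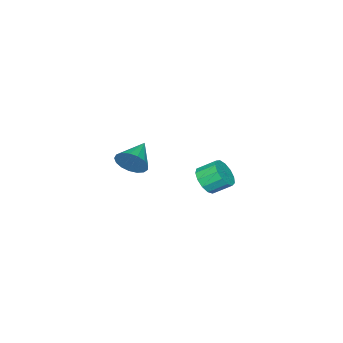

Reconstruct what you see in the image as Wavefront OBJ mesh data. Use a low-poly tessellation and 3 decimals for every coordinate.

v -3.099 -3.152 -3.829
v -2.713 -3.474 -2.988
v -4.741 -3.508 -3.211
v -2.783 -3.016 -2.912
v -2.926 -2.59 -3.045
v -3.108 -2.293 -3.359
v -3.288 -2.192 -3.78
v -3.426 -2.311 -4.212
v -3.488 -2.623 -4.557
v -3.461 -3.057 -4.735
v -3.351 -3.512 -4.705
v -3.184 -3.884 -4.475
v -2.997 -4.089 -4.097
v -2.834 -4.08 -3.657
v -2.731 -3.858 -3.257
v -1.026 3.061 -1.831
v -0.574 2.777 -1.144
v -1.042 3.634 -0.482
v -1.494 3.919 -1.169
v -0.29 3.107 -1.37
v -0.758 3.964 -0.708
v -0.239 3.422 -1.742
v -0.707 4.279 -1.08
v -0.439 3.623 -2.143
v -0.907 4.48 -1.48
v -0.825 3.645 -2.444
v -1.292 4.502 -1.782
v -1.274 3.482 -2.551
v -1.742 4.339 -1.889
v -1.645 3.186 -2.429
v -2.113 4.043 -1.767
v -1.82 2.85 -2.118
v -2.288 3.707 -1.456
v -1.742 2.581 -1.715
v -2.21 3.438 -1.053
v -1.437 2.465 -1.35
v -1.905 3.322 -0.687
v -1.002 2.538 -1.137
v -1.47 3.395 -0.474
f 2 1 4
f 2 4 3
f 4 1 5
f 4 5 3
f 5 1 6
f 5 6 3
f 6 1 7
f 6 7 3
f 7 1 8
f 7 8 3
f 8 1 9
f 8 9 3
f 9 1 10
f 9 10 3
f 10 1 11
f 10 11 3
f 11 1 12
f 11 12 3
f 12 1 13
f 12 13 3
f 13 1 14
f 13 14 3
f 14 1 15
f 14 15 3
f 15 1 2
f 15 2 3
f 17 16 20
f 17 20 18
f 18 20 21
f 18 21 19
f 20 16 22
f 20 22 21
f 21 22 23
f 21 23 19
f 22 16 24
f 22 24 23
f 23 24 25
f 23 25 19
f 24 16 26
f 24 26 25
f 25 26 27
f 25 27 19
f 26 16 28
f 26 28 27
f 27 28 29
f 27 29 19
f 28 16 30
f 28 30 29
f 29 30 31
f 29 31 19
f 30 16 32
f 30 32 31
f 31 32 33
f 31 33 19
f 32 16 34
f 32 34 33
f 33 34 35
f 33 35 19
f 34 16 36
f 34 36 35
f 35 36 37
f 35 37 19
f 36 16 38
f 36 38 37
f 37 38 39
f 37 39 19
f 38 16 17
f 38 17 39
f 39 17 18
f 39 18 19



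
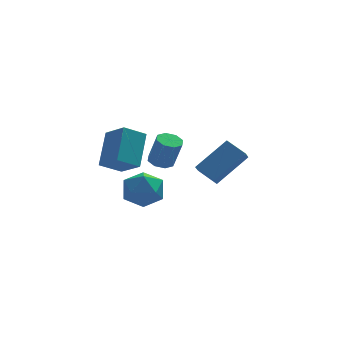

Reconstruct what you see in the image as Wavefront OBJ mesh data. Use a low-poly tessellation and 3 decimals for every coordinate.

v -2.514 -1.927 1.047
v -2.032 -0.58 2.342
v -1.493 -1.704 0.436
v -1.012 -0.357 1.731
v -1.828 -2.923 1.829
v -1.347 -1.576 3.124
v -0.808 -2.7 1.218
v -0.326 -1.353 2.513
v 3.482 2.159 -2.889
v 3.245 1.578 -2.33
v 2.726 2.974 -2.361
v 2.49 2.393 -1.802
v 5.09 2.787 -1.558
v 4.854 2.206 -0.999
v 4.335 3.602 -1.03
v 4.098 3.021 -0.471
v 0.96 3.024 -1.592
v 1.487 2.664 -1.796
v 1.867 2.355 -0.273
v 1.34 2.716 -0.068
v 1.603 3.158 -1.725
v 1.983 2.85 -0.202
v 1.342 3.574 -1.576
v 1.722 3.266 -0.052
v 0.858 3.668 -1.436
v 1.238 3.359 0.087
v 0.433 3.385 -1.387
v 0.813 3.076 0.136
v 0.317 2.89 -1.458
v 0.697 2.582 0.065
v 0.578 2.474 -1.608
v 0.958 2.166 -0.084
v 1.062 2.381 -1.747
v 1.442 2.072 -0.224
v 0.235 3.841 -2.741
v 1.067 3.074 -2.923
v -0.827 2.986 -3.997
v 0.005 2.219 -4.179
v -0.561 2.226 -3.182
v 0.096 2.754 -2.406
v 0.144 3.306 -4.514
v 0.801 3.834 -3.738
v 1.011 2.743 -4.018
v 0.575 2.076 -3.195
v -0.335 3.984 -3.725
v -0.771 3.317 -2.902
f 2 4 1
f 5 2 1
f 1 4 3
f 3 5 1
f 2 8 4
f 6 2 5
f 6 8 2
f 4 8 3
f 7 5 3
f 3 8 7
f 7 6 5
f 8 6 7
f 10 12 9
f 13 10 9
f 9 12 11
f 11 13 9
f 10 16 12
f 14 10 13
f 14 16 10
f 12 16 11
f 15 13 11
f 11 16 15
f 15 14 13
f 16 14 15
f 18 17 21
f 18 21 19
f 19 21 22
f 19 22 20
f 21 17 23
f 21 23 22
f 22 23 24
f 22 24 20
f 23 17 25
f 23 25 24
f 24 25 26
f 24 26 20
f 25 17 27
f 25 27 26
f 26 27 28
f 26 28 20
f 27 17 29
f 27 29 28
f 28 29 30
f 28 30 20
f 29 17 31
f 29 31 30
f 30 31 32
f 30 32 20
f 31 17 33
f 31 33 32
f 32 33 34
f 32 34 20
f 33 17 18
f 33 18 34
f 34 18 19
f 34 19 20
f 35 46 40
f 35 40 36
f 35 36 42
f 35 42 45
f 35 45 46
f 36 40 44
f 40 46 39
f 46 45 37
f 45 42 41
f 42 36 43
f 38 44 39
f 38 39 37
f 38 37 41
f 38 41 43
f 38 43 44
f 39 44 40
f 37 39 46
f 41 37 45
f 43 41 42
f 44 43 36



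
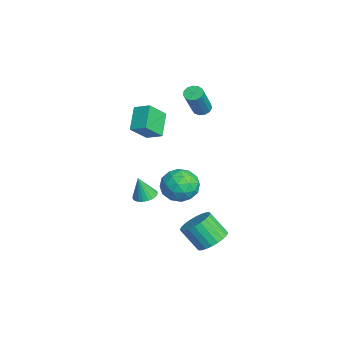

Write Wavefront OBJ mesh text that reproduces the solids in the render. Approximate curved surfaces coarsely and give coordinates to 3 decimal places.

v 1.56 0.332 -1.264
v 2.248 0.167 -1.319
v 1.58 -0.052 0.144
v 2.262 0.434 -1.246
v 2.169 0.685 -1.177
v 1.984 0.883 -1.12
v 1.733 0.997 -1.086
v 1.457 1.009 -1.078
v 1.196 0.918 -1.099
v 0.99 0.738 -1.146
v 0.872 0.497 -1.21
v 0.858 0.23 -1.282
v 0.951 -0.022 -1.352
v 1.136 -0.22 -1.408
v 1.387 -0.333 -1.443
v 1.663 -0.346 -1.45
v 1.924 -0.255 -1.429
v 2.13 -0.075 -1.383
v 4.121 3.698 -3.506
v 5.074 3.523 -3.257
v 4.572 2.628 -1.965
v 3.619 2.802 -2.214
v 5.002 3.851 -3.058
v 4.5 2.956 -1.766
v 4.795 4.155 -2.927
v 4.293 3.26 -1.635
v 4.487 4.39 -2.884
v 3.985 3.495 -1.592
v 4.122 4.519 -2.936
v 3.62 3.624 -1.644
v 3.758 4.523 -3.075
v 3.256 3.628 -1.783
v 3.448 4.402 -3.279
v 2.946 3.507 -1.987
v 3.241 4.173 -3.518
v 2.739 3.278 -2.226
v 3.168 3.872 -3.755
v 2.666 2.977 -2.463
v 3.24 3.544 -3.954
v 2.738 2.649 -2.662
v 3.447 3.24 -4.085
v 2.945 2.345 -2.793
v 3.755 3.005 -4.128
v 3.253 2.11 -2.836
v 4.12 2.876 -4.076
v 3.618 1.981 -2.784
v 4.484 2.872 -3.937
v 3.982 1.977 -2.645
v 4.794 2.993 -3.733
v 4.292 2.098 -2.441
v 5.001 3.222 -3.494
v 4.499 2.327 -2.202
v -2.241 1.064 2.795
v -1.673 1.871 3.209
v -0.984 0.702 1.773
v -0.415 1.509 2.187
v -1.645 0.091 3.873
v -1.076 0.898 4.287
v -0.387 -0.271 2.851
v 0.181 0.536 3.265
v -2.835 4.028 2.877
v -2.324 4.138 2.627
v -1.293 3.503 4.452
v -1.805 3.392 4.703
v -2.415 4.415 2.775
v -1.385 3.779 4.6
v -2.64 4.568 2.956
v -1.61 3.933 4.781
v -2.927 4.55 3.111
v -1.897 3.915 4.937
v -3.185 4.366 3.193
v -2.155 3.731 5.018
v -3.331 4.075 3.174
v -2.301 3.439 4.999
v -3.32 3.768 3.061
v -2.29 3.133 4.886
v -3.155 3.544 2.89
v -2.125 2.909 4.715
v -2.888 3.473 2.715
v -1.858 2.838 4.54
v -2.605 3.579 2.591
v -1.575 2.944 4.416
v -2.394 3.827 2.559
v -1.364 3.191 4.384
v 2.572 3.006 -0.564
v 3.259 2.111 -0.821
v 1.941 2.089 0.941
v 2.628 1.194 0.684
v 3.088 2.193 1.041
v 3.479 2.76 0.112
v 1.721 1.44 0.008
v 2.112 2.007 -0.921
v 2.733 1.144 -0.467
v 3.578 1.609 0.171
v 1.622 2.591 -0.051
v 2.467 3.056 0.587
v 2.971 2.639 -0.824
v 2.229 1.561 0.944
v 2.5 2.148 1.154
v 2.903 1.622 1.003
v 3.1 3.02 -0.276
v 3.504 2.494 -0.427
v 3.403 2.542 0.667
v 1.696 1.706 0.547
v 2.1 1.18 0.396
v 2.297 2.578 -0.883
v 2.7 2.052 -1.034
v 1.797 1.658 -0.547
v 3.066 1.545 -0.767
v 2.695 1.006 0.117
v 2.162 1.15 -0.28
v 2.391 1.483 -0.827
v 3.562 1.818 -0.392
v 3.191 1.279 0.492
v 3.462 1.866 0.702
v 3.691 2.199 0.156
v 3.253 1.249 -0.184
v 2.009 2.921 -0.372
v 1.638 2.382 0.512
v 1.509 2.001 -0.036
v 1.738 2.334 -0.582
v 2.505 3.194 0.003
v 2.134 2.655 0.887
v 2.809 2.717 0.947
v 3.038 3.05 0.4
v 1.947 2.951 0.304
f 2 1 4
f 2 4 3
f 4 1 5
f 4 5 3
f 5 1 6
f 5 6 3
f 6 1 7
f 6 7 3
f 7 1 8
f 7 8 3
f 8 1 9
f 8 9 3
f 9 1 10
f 9 10 3
f 10 1 11
f 10 11 3
f 11 1 12
f 11 12 3
f 12 1 13
f 12 13 3
f 13 1 14
f 13 14 3
f 14 1 15
f 14 15 3
f 15 1 16
f 15 16 3
f 16 1 17
f 16 17 3
f 17 1 18
f 17 18 3
f 18 1 2
f 18 2 3
f 20 19 23
f 20 23 21
f 21 23 24
f 21 24 22
f 23 19 25
f 23 25 24
f 24 25 26
f 24 26 22
f 25 19 27
f 25 27 26
f 26 27 28
f 26 28 22
f 27 19 29
f 27 29 28
f 28 29 30
f 28 30 22
f 29 19 31
f 29 31 30
f 30 31 32
f 30 32 22
f 31 19 33
f 31 33 32
f 32 33 34
f 32 34 22
f 33 19 35
f 33 35 34
f 34 35 36
f 34 36 22
f 35 19 37
f 35 37 36
f 36 37 38
f 36 38 22
f 37 19 39
f 37 39 38
f 38 39 40
f 38 40 22
f 39 19 41
f 39 41 40
f 40 41 42
f 40 42 22
f 41 19 43
f 41 43 42
f 42 43 44
f 42 44 22
f 43 19 45
f 43 45 44
f 44 45 46
f 44 46 22
f 45 19 47
f 45 47 46
f 46 47 48
f 46 48 22
f 47 19 49
f 47 49 48
f 48 49 50
f 48 50 22
f 49 19 51
f 49 51 50
f 50 51 52
f 50 52 22
f 51 19 20
f 51 20 52
f 52 20 21
f 52 21 22
f 54 56 53
f 57 54 53
f 53 56 55
f 55 57 53
f 54 60 56
f 58 54 57
f 58 60 54
f 56 60 55
f 59 57 55
f 55 60 59
f 59 58 57
f 60 58 59
f 62 61 65
f 62 65 63
f 63 65 66
f 63 66 64
f 65 61 67
f 65 67 66
f 66 67 68
f 66 68 64
f 67 61 69
f 67 69 68
f 68 69 70
f 68 70 64
f 69 61 71
f 69 71 70
f 70 71 72
f 70 72 64
f 71 61 73
f 71 73 72
f 72 73 74
f 72 74 64
f 73 61 75
f 73 75 74
f 74 75 76
f 74 76 64
f 75 61 77
f 75 77 76
f 76 77 78
f 76 78 64
f 77 61 79
f 77 79 78
f 78 79 80
f 78 80 64
f 79 61 81
f 79 81 80
f 80 81 82
f 80 82 64
f 81 61 83
f 81 83 82
f 82 83 84
f 82 84 64
f 83 61 62
f 83 62 84
f 84 62 63
f 84 63 64
f 85 122 101
f 122 96 125
f 101 125 90
f 122 125 101
f 85 101 97
f 101 90 102
f 97 102 86
f 101 102 97
f 85 97 106
f 97 86 107
f 106 107 92
f 97 107 106
f 85 106 118
f 106 92 121
f 118 121 95
f 106 121 118
f 85 118 122
f 118 95 126
f 122 126 96
f 118 126 122
f 86 102 113
f 102 90 116
f 113 116 94
f 102 116 113
f 90 125 103
f 125 96 124
f 103 124 89
f 125 124 103
f 96 126 123
f 126 95 119
f 123 119 87
f 126 119 123
f 95 121 120
f 121 92 108
f 120 108 91
f 121 108 120
f 92 107 112
f 107 86 109
f 112 109 93
f 107 109 112
f 88 114 100
f 114 94 115
f 100 115 89
f 114 115 100
f 88 100 98
f 100 89 99
f 98 99 87
f 100 99 98
f 88 98 105
f 98 87 104
f 105 104 91
f 98 104 105
f 88 105 110
f 105 91 111
f 110 111 93
f 105 111 110
f 88 110 114
f 110 93 117
f 114 117 94
f 110 117 114
f 89 115 103
f 115 94 116
f 103 116 90
f 115 116 103
f 87 99 123
f 99 89 124
f 123 124 96
f 99 124 123
f 91 104 120
f 104 87 119
f 120 119 95
f 104 119 120
f 93 111 112
f 111 91 108
f 112 108 92
f 111 108 112
f 94 117 113
f 117 93 109
f 113 109 86
f 117 109 113



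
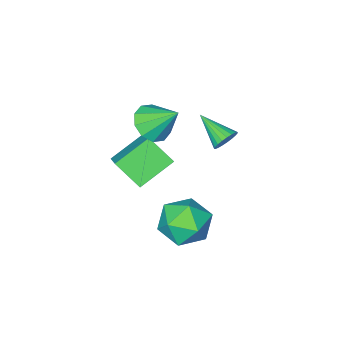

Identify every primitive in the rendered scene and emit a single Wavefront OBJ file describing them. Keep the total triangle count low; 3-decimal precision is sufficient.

v 2.111 -2.028 0.886
v 2.699 -2.458 1.511
v 1.629 -0.932 2.094
v 3.003 -2.026 1.241
v 2.966 -1.595 0.835
v 2.603 -1.329 0.449
v 2.051 -1.33 0.229
v 1.523 -1.598 0.261
v 1.219 -2.03 0.532
v 1.256 -2.461 0.938
v 1.619 -2.727 1.324
v 2.171 -2.725 1.543
v 1.676 -3.238 -0.944
v 2.428 -1.851 0.22
v 1.222 -2.155 -1.94
v 1.974 -0.768 -0.776
v 3.286 -3.372 -1.824
v 4.038 -1.985 -0.66
v 2.832 -2.289 -2.82
v 3.584 -0.902 -1.656
v 2.582 1.637 -3.153
v 3.224 1.171 -4.12
v 1.576 -0.111 -2.98
v 2.218 -0.577 -3.947
v 2.797 -0.355 -2.861
v 3.419 0.725 -2.967
v 1.381 0.335 -4.133
v 2.003 1.415 -4.239
v 2.482 0.366 -4.726
v 3.357 -0.06 -3.94
v 1.443 1.12 -3.16
v 2.318 0.694 -2.374
v 0.157 0.298 0.376
v 0.357 0.058 -0.16
v 0.363 -1.158 1.104
v 0.576 0.142 -0.054
v 0.723 0.253 0.127
v 0.773 0.371 0.35
v 0.716 0.477 0.578
v 0.562 0.552 0.771
v 0.339 0.583 0.896
v 0.084 0.565 0.931
v -0.158 0.5 0.87
v -0.346 0.4 0.724
v -0.446 0.283 0.517
v -0.442 0.168 0.286
v -0.335 0.076 0.071
v -0.142 0.022 -0.091
v 0.103 0.015 -0.173
f 2 1 4
f 2 4 3
f 4 1 5
f 4 5 3
f 5 1 6
f 5 6 3
f 6 1 7
f 6 7 3
f 7 1 8
f 7 8 3
f 8 1 9
f 8 9 3
f 9 1 10
f 9 10 3
f 10 1 11
f 10 11 3
f 11 1 12
f 11 12 3
f 12 1 2
f 12 2 3
f 14 16 13
f 17 14 13
f 13 16 15
f 15 17 13
f 14 20 16
f 18 14 17
f 18 20 14
f 16 20 15
f 19 17 15
f 15 20 19
f 19 18 17
f 20 18 19
f 21 32 26
f 21 26 22
f 21 22 28
f 21 28 31
f 21 31 32
f 22 26 30
f 26 32 25
f 32 31 23
f 31 28 27
f 28 22 29
f 24 30 25
f 24 25 23
f 24 23 27
f 24 27 29
f 24 29 30
f 25 30 26
f 23 25 32
f 27 23 31
f 29 27 28
f 30 29 22
f 34 33 36
f 34 36 35
f 36 33 37
f 36 37 35
f 37 33 38
f 37 38 35
f 38 33 39
f 38 39 35
f 39 33 40
f 39 40 35
f 40 33 41
f 40 41 35
f 41 33 42
f 41 42 35
f 42 33 43
f 42 43 35
f 43 33 44
f 43 44 35
f 44 33 45
f 44 45 35
f 45 33 46
f 45 46 35
f 46 33 47
f 46 47 35
f 47 33 48
f 47 48 35
f 48 33 49
f 48 49 35
f 49 33 34
f 49 34 35



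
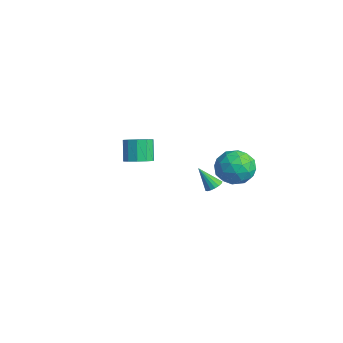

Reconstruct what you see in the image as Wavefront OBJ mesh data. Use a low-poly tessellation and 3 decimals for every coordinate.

v 1.003 -2.668 3.254
v 1.538 -2.964 3.616
v 0.971 -2.729 4.647
v 0.437 -2.432 4.286
v 1.627 -2.538 3.568
v 1.06 -2.302 4.599
v 1.478 -2.16 3.4
v 0.912 -1.925 4.431
v 1.148 -1.977 3.176
v 0.581 -1.742 4.208
v 0.763 -2.057 2.983
v 0.196 -1.822 4.014
v 0.469 -2.371 2.893
v -0.098 -2.136 3.924
v 0.38 -2.798 2.941
v -0.187 -2.562 3.972
v 0.528 -3.175 3.109
v -0.038 -2.94 4.14
v 0.859 -3.358 3.332
v 0.292 -3.123 4.364
v 1.244 -3.278 3.526
v 0.677 -3.043 4.557
v -0.481 3.253 1.202
v 0.182 3.453 0.383
v 0.358 1.767 1.517
v 1.021 1.967 0.698
v 1.067 2.569 1.585
v 0.549 3.487 1.39
v -0.009 1.733 0.51
v -0.527 2.651 0.315
v 0.474 2.514 -0.045
v 1.139 3.031 0.62
v -0.599 2.189 1.28
v 0.066 2.706 1.945
v -0.223 3.483 0.765
v 0.763 1.737 1.135
v 0.79 2.09 1.656
v 1.18 2.208 1.175
v -0.008 3.503 1.357
v 0.382 3.621 0.875
v 0.902 3.101 1.582
v 0.158 1.599 1.025
v 0.548 1.717 0.543
v -0.64 3.012 0.725
v -0.25 3.13 0.244
v -0.362 2.119 0.318
v 0.338 3.049 0.032
v 0.831 2.176 0.217
v 0.226 2.038 0.106
v -0.079 2.578 -0.008
v 0.729 3.353 0.423
v 1.222 2.479 0.608
v 1.249 2.833 1.129
v 0.944 3.373 1.015
v 0.9 2.801 0.171
v -0.682 2.741 1.292
v -0.189 1.867 1.477
v -0.404 1.847 0.885
v -0.709 2.387 0.771
v -0.291 3.044 1.683
v 0.202 2.171 1.868
v 0.619 2.642 1.908
v 0.314 3.182 1.794
v -0.36 2.419 1.729
v -3.691 3.469 -3.013
v -3.261 3.541 -2.748
v -4.289 2.891 -1.887
v -3.388 3.746 -2.71
v -3.585 3.888 -2.741
v -3.806 3.934 -2.835
v -4 3.873 -2.97
v -4.124 3.72 -3.114
v -4.148 3.509 -3.235
v -4.068 3.29 -3.306
v -3.901 3.111 -3.309
v -3.687 3.015 -3.244
v -3.473 3.023 -3.127
v -3.309 3.133 -2.983
v -3.233 3.32 -2.846
f 2 1 5
f 2 5 3
f 3 5 6
f 3 6 4
f 5 1 7
f 5 7 6
f 6 7 8
f 6 8 4
f 7 1 9
f 7 9 8
f 8 9 10
f 8 10 4
f 9 1 11
f 9 11 10
f 10 11 12
f 10 12 4
f 11 1 13
f 11 13 12
f 12 13 14
f 12 14 4
f 13 1 15
f 13 15 14
f 14 15 16
f 14 16 4
f 15 1 17
f 15 17 16
f 16 17 18
f 16 18 4
f 17 1 19
f 17 19 18
f 18 19 20
f 18 20 4
f 19 1 21
f 19 21 20
f 20 21 22
f 20 22 4
f 21 1 2
f 21 2 22
f 22 2 3
f 22 3 4
f 23 60 39
f 60 34 63
f 39 63 28
f 60 63 39
f 23 39 35
f 39 28 40
f 35 40 24
f 39 40 35
f 23 35 44
f 35 24 45
f 44 45 30
f 35 45 44
f 23 44 56
f 44 30 59
f 56 59 33
f 44 59 56
f 23 56 60
f 56 33 64
f 60 64 34
f 56 64 60
f 24 40 51
f 40 28 54
f 51 54 32
f 40 54 51
f 28 63 41
f 63 34 62
f 41 62 27
f 63 62 41
f 34 64 61
f 64 33 57
f 61 57 25
f 64 57 61
f 33 59 58
f 59 30 46
f 58 46 29
f 59 46 58
f 30 45 50
f 45 24 47
f 50 47 31
f 45 47 50
f 26 52 38
f 52 32 53
f 38 53 27
f 52 53 38
f 26 38 36
f 38 27 37
f 36 37 25
f 38 37 36
f 26 36 43
f 36 25 42
f 43 42 29
f 36 42 43
f 26 43 48
f 43 29 49
f 48 49 31
f 43 49 48
f 26 48 52
f 48 31 55
f 52 55 32
f 48 55 52
f 27 53 41
f 53 32 54
f 41 54 28
f 53 54 41
f 25 37 61
f 37 27 62
f 61 62 34
f 37 62 61
f 29 42 58
f 42 25 57
f 58 57 33
f 42 57 58
f 31 49 50
f 49 29 46
f 50 46 30
f 49 46 50
f 32 55 51
f 55 31 47
f 51 47 24
f 55 47 51
f 66 65 68
f 66 68 67
f 68 65 69
f 68 69 67
f 69 65 70
f 69 70 67
f 70 65 71
f 70 71 67
f 71 65 72
f 71 72 67
f 72 65 73
f 72 73 67
f 73 65 74
f 73 74 67
f 74 65 75
f 74 75 67
f 75 65 76
f 75 76 67
f 76 65 77
f 76 77 67
f 77 65 78
f 77 78 67
f 78 65 79
f 78 79 67
f 79 65 66
f 79 66 67



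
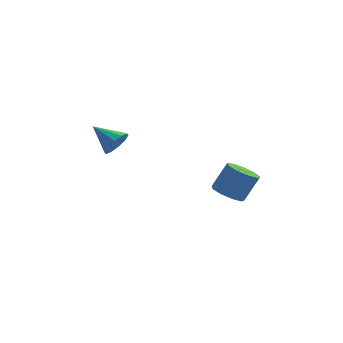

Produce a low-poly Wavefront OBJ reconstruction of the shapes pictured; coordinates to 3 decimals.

v -1.657 -0.977 -0.876
v -1.163 -0.838 -0.263
v -2.783 -0.203 -0.144
v -1.116 -0.466 -0.584
v -1.275 -0.288 -1.017
v -1.581 -0.374 -1.396
v -1.916 -0.69 -1.577
v -2.152 -1.115 -1.49
v -2.199 -1.488 -1.168
v -2.039 -1.666 -0.736
v -1.733 -1.58 -0.356
v -1.399 -1.264 -0.176
v 3.508 -2.218 -3.519
v 4.06 -1.724 -3.977
v 4.783 -1.309 -2.658
v 4.232 -1.802 -2.201
v 3.584 -1.404 -3.817
v 4.308 -0.989 -2.499
v 3.074 -1.464 -3.518
v 3.797 -1.049 -2.2
v 2.766 -1.877 -3.219
v 3.489 -1.462 -1.901
v 2.806 -2.449 -3.061
v 3.529 -2.034 -1.743
v 3.175 -2.913 -3.117
v 3.898 -2.498 -1.799
v 3.699 -3.052 -3.361
v 4.422 -2.636 -2.043
v 4.135 -2.8 -3.679
v 4.858 -2.385 -2.361
v 4.277 -2.276 -3.923
v 5 -1.86 -2.604
f 2 1 4
f 2 4 3
f 4 1 5
f 4 5 3
f 5 1 6
f 5 6 3
f 6 1 7
f 6 7 3
f 7 1 8
f 7 8 3
f 8 1 9
f 8 9 3
f 9 1 10
f 9 10 3
f 10 1 11
f 10 11 3
f 11 1 12
f 11 12 3
f 12 1 2
f 12 2 3
f 14 13 17
f 14 17 15
f 15 17 18
f 15 18 16
f 17 13 19
f 17 19 18
f 18 19 20
f 18 20 16
f 19 13 21
f 19 21 20
f 20 21 22
f 20 22 16
f 21 13 23
f 21 23 22
f 22 23 24
f 22 24 16
f 23 13 25
f 23 25 24
f 24 25 26
f 24 26 16
f 25 13 27
f 25 27 26
f 26 27 28
f 26 28 16
f 27 13 29
f 27 29 28
f 28 29 30
f 28 30 16
f 29 13 31
f 29 31 30
f 30 31 32
f 30 32 16
f 31 13 14
f 31 14 32
f 32 14 15
f 32 15 16



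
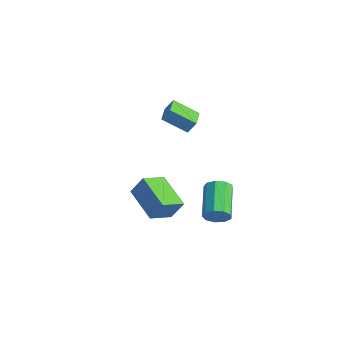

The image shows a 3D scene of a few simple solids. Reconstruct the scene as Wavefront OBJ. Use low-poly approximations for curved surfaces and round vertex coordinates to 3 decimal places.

v 3.526 0.939 -3.774
v 3.96 1.077 -3.166
v 2.368 2.159 -2.277
v 1.934 2.021 -2.886
v 4.021 1.456 -3.517
v 2.429 2.537 -2.628
v 3.85 1.592 -3.989
v 2.258 2.674 -3.1
v 3.528 1.424 -4.36
v 1.936 2.505 -3.471
v 3.205 1.028 -4.458
v 1.613 2.11 -3.569
v 3.032 0.591 -4.235
v 1.44 1.673 -3.347
v 3.09 0.317 -3.797
v 1.498 1.399 -2.909
v 3.352 0.334 -3.349
v 1.76 1.416 -2.46
v 3.696 0.634 -3.099
v 2.104 1.716 -2.211
v -4.696 2.759 -0.913
v -4.433 3.138 -0.187
v -3.781 3.844 -1.811
v -3.518 4.223 -1.086
v -3.642 1.917 -0.854
v -3.379 2.296 -0.129
v -2.727 3.002 -1.753
v -2.464 3.381 -1.027
v 2.577 -1.191 -3.59
v 2.762 -2.536 -3.052
v 0.571 -1.159 -2.817
v 0.756 -2.503 -2.279
v 3.004 -0.697 -2.501
v 3.189 -2.041 -1.963
v 0.998 -0.664 -1.728
v 1.183 -2.009 -1.19
f 2 1 5
f 2 5 3
f 3 5 6
f 3 6 4
f 5 1 7
f 5 7 6
f 6 7 8
f 6 8 4
f 7 1 9
f 7 9 8
f 8 9 10
f 8 10 4
f 9 1 11
f 9 11 10
f 10 11 12
f 10 12 4
f 11 1 13
f 11 13 12
f 12 13 14
f 12 14 4
f 13 1 15
f 13 15 14
f 14 15 16
f 14 16 4
f 15 1 17
f 15 17 16
f 16 17 18
f 16 18 4
f 17 1 19
f 17 19 18
f 18 19 20
f 18 20 4
f 19 1 2
f 19 2 20
f 20 2 3
f 20 3 4
f 22 24 21
f 25 22 21
f 21 24 23
f 23 25 21
f 22 28 24
f 26 22 25
f 26 28 22
f 24 28 23
f 27 25 23
f 23 28 27
f 27 26 25
f 28 26 27
f 30 32 29
f 33 30 29
f 29 32 31
f 31 33 29
f 30 36 32
f 34 30 33
f 34 36 30
f 32 36 31
f 35 33 31
f 31 36 35
f 35 34 33
f 36 34 35



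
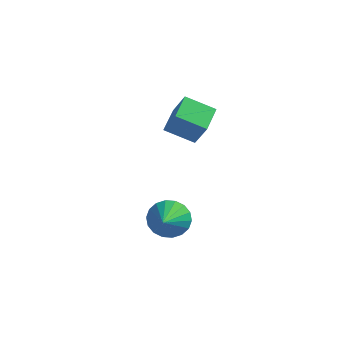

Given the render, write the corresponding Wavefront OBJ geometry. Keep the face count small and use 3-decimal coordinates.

v 1.813 2.747 2.456
v 0.439 2.391 3.127
v 1.641 4.143 2.846
v 0.267 3.787 3.518
v 2.513 2.473 3.742
v 1.139 2.117 4.414
v 2.341 3.869 4.133
v 0.967 3.513 4.804
v 2.658 -1.756 0.736
v 3.574 -1.729 0.388
v 3.022 -3.124 1.584
v 3.602 -1.494 0.754
v 3.444 -1.311 1.117
v 3.129 -1.216 1.404
v 2.722 -1.228 1.559
v 2.302 -1.345 1.551
v 1.952 -1.543 1.381
v 1.742 -1.784 1.084
v 1.714 -2.019 0.717
v 1.873 -2.202 0.354
v 2.187 -2.297 0.067
v 2.595 -2.284 -0.088
v 3.015 -2.168 -0.079
v 3.364 -1.969 0.09
f 2 4 1
f 5 2 1
f 1 4 3
f 3 5 1
f 2 8 4
f 6 2 5
f 6 8 2
f 4 8 3
f 7 5 3
f 3 8 7
f 7 6 5
f 8 6 7
f 10 9 12
f 10 12 11
f 12 9 13
f 12 13 11
f 13 9 14
f 13 14 11
f 14 9 15
f 14 15 11
f 15 9 16
f 15 16 11
f 16 9 17
f 16 17 11
f 17 9 18
f 17 18 11
f 18 9 19
f 18 19 11
f 19 9 20
f 19 20 11
f 20 9 21
f 20 21 11
f 21 9 22
f 21 22 11
f 22 9 23
f 22 23 11
f 23 9 24
f 23 24 11
f 24 9 10
f 24 10 11



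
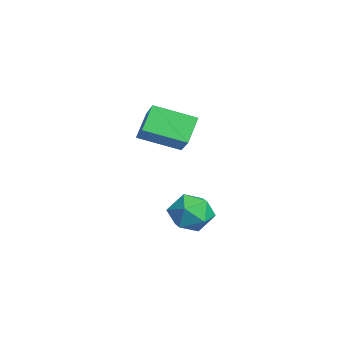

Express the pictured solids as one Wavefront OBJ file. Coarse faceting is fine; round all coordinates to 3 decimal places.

v 0.344 1.172 3.918
v 1.583 1.257 4.877
v 0.791 3.179 3.163
v 2.031 3.263 4.122
v 1.269 0.537 2.778
v 2.509 0.621 3.737
v 1.717 2.543 2.023
v 2.956 2.628 2.982
v 1.664 3.313 -2.342
v 2.566 3.984 -1.897
v 2.394 1.736 -1.443
v 3.296 2.407 -0.998
v 2.166 2.574 -0.601
v 1.715 3.548 -1.157
v 3.245 2.172 -2.183
v 2.794 3.146 -2.739
v 3.543 3.279 -1.799
v 2.876 3.527 -0.821
v 2.084 2.193 -2.519
v 1.417 2.441 -1.541
f 2 4 1
f 5 2 1
f 1 4 3
f 3 5 1
f 2 8 4
f 6 2 5
f 6 8 2
f 4 8 3
f 7 5 3
f 3 8 7
f 7 6 5
f 8 6 7
f 9 20 14
f 9 14 10
f 9 10 16
f 9 16 19
f 9 19 20
f 10 14 18
f 14 20 13
f 20 19 11
f 19 16 15
f 16 10 17
f 12 18 13
f 12 13 11
f 12 11 15
f 12 15 17
f 12 17 18
f 13 18 14
f 11 13 20
f 15 11 19
f 17 15 16
f 18 17 10



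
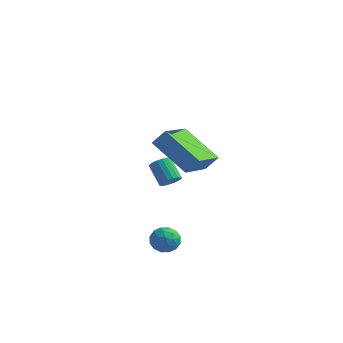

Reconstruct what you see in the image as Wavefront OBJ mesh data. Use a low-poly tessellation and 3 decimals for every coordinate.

v -1.312 1.768 -2.331
v -0.938 1.718 -1.945
v -1.694 2.263 -1.143
v -2.068 2.312 -1.529
v -0.886 1.948 -2.052
v -1.643 2.493 -1.25
v -0.932 2.136 -2.223
v -1.688 2.681 -1.421
v -1.065 2.24 -2.419
v -1.821 2.785 -1.617
v -1.254 2.235 -2.595
v -2.011 2.78 -1.792
v -1.457 2.124 -2.71
v -2.214 2.669 -1.908
v -1.626 1.931 -2.739
v -2.383 2.476 -1.936
v -1.724 1.7 -2.674
v -2.48 2.245 -1.871
v -1.727 1.485 -2.53
v -2.483 2.03 -1.728
v -1.634 1.335 -2.342
v -2.391 1.88 -1.539
v -1.468 1.284 -2.15
v -2.225 1.828 -1.348
v -1.266 1.343 -2
v -2.023 1.888 -1.198
v -1.075 1.5 -1.926
v -1.831 2.045 -1.124
v 0.326 -2.345 -2.662
v 0.987 -2.586 -2.704
v -0.067 -3.374 -2.956
v 0.594 -3.615 -2.998
v 0.319 -3.447 -2.371
v 0.562 -2.811 -2.19
v 0.358 -3.149 -3.47
v 0.601 -2.513 -3.289
v 1.007 -3.082 -3.203
v 0.982 -3.267 -2.524
v -0.062 -2.693 -3.136
v -0.087 -2.878 -2.457
v 0.691 -2.375 -2.657
v 0.229 -3.585 -3.003
v 0.067 -3.486 -2.634
v 0.456 -3.628 -2.659
v 0.441 -2.508 -2.355
v 0.829 -2.649 -2.379
v 0.437 -3.156 -2.184
v 0.091 -3.311 -3.281
v 0.479 -3.452 -3.305
v 0.464 -2.332 -3.001
v 0.853 -2.474 -3.026
v 0.483 -2.804 -3.476
v 1.091 -2.808 -2.975
v 0.86 -3.413 -3.148
v 0.722 -3.139 -3.426
v 0.864 -2.765 -3.319
v 1.077 -2.917 -2.576
v 0.846 -3.522 -2.749
v 0.684 -3.423 -2.38
v 0.827 -3.049 -2.274
v 1.089 -3.209 -2.87
v 0.074 -2.438 -2.911
v -0.157 -3.043 -3.084
v 0.093 -2.911 -3.386
v 0.236 -2.537 -3.28
v 0.06 -2.547 -2.512
v -0.171 -3.152 -2.685
v 0.056 -3.195 -2.341
v 0.198 -2.821 -2.234
v -0.169 -2.751 -2.79
v -0.051 -3.141 3.033
v 0.44 -2.885 3.691
v 0.039 -1.237 2.225
v 0.53 -0.981 2.883
v 1.67 -3.679 1.957
v 2.161 -3.423 2.615
v 1.76 -1.775 1.149
v 2.251 -1.519 1.807
f 2 1 5
f 2 5 3
f 3 5 6
f 3 6 4
f 5 1 7
f 5 7 6
f 6 7 8
f 6 8 4
f 7 1 9
f 7 9 8
f 8 9 10
f 8 10 4
f 9 1 11
f 9 11 10
f 10 11 12
f 10 12 4
f 11 1 13
f 11 13 12
f 12 13 14
f 12 14 4
f 13 1 15
f 13 15 14
f 14 15 16
f 14 16 4
f 15 1 17
f 15 17 16
f 16 17 18
f 16 18 4
f 17 1 19
f 17 19 18
f 18 19 20
f 18 20 4
f 19 1 21
f 19 21 20
f 20 21 22
f 20 22 4
f 21 1 23
f 21 23 22
f 22 23 24
f 22 24 4
f 23 1 25
f 23 25 24
f 24 25 26
f 24 26 4
f 25 1 27
f 25 27 26
f 26 27 28
f 26 28 4
f 27 1 2
f 27 2 28
f 28 2 3
f 28 3 4
f 29 66 45
f 66 40 69
f 45 69 34
f 66 69 45
f 29 45 41
f 45 34 46
f 41 46 30
f 45 46 41
f 29 41 50
f 41 30 51
f 50 51 36
f 41 51 50
f 29 50 62
f 50 36 65
f 62 65 39
f 50 65 62
f 29 62 66
f 62 39 70
f 66 70 40
f 62 70 66
f 30 46 57
f 46 34 60
f 57 60 38
f 46 60 57
f 34 69 47
f 69 40 68
f 47 68 33
f 69 68 47
f 40 70 67
f 70 39 63
f 67 63 31
f 70 63 67
f 39 65 64
f 65 36 52
f 64 52 35
f 65 52 64
f 36 51 56
f 51 30 53
f 56 53 37
f 51 53 56
f 32 58 44
f 58 38 59
f 44 59 33
f 58 59 44
f 32 44 42
f 44 33 43
f 42 43 31
f 44 43 42
f 32 42 49
f 42 31 48
f 49 48 35
f 42 48 49
f 32 49 54
f 49 35 55
f 54 55 37
f 49 55 54
f 32 54 58
f 54 37 61
f 58 61 38
f 54 61 58
f 33 59 47
f 59 38 60
f 47 60 34
f 59 60 47
f 31 43 67
f 43 33 68
f 67 68 40
f 43 68 67
f 35 48 64
f 48 31 63
f 64 63 39
f 48 63 64
f 37 55 56
f 55 35 52
f 56 52 36
f 55 52 56
f 38 61 57
f 61 37 53
f 57 53 30
f 61 53 57
f 72 74 71
f 75 72 71
f 71 74 73
f 73 75 71
f 72 78 74
f 76 72 75
f 76 78 72
f 74 78 73
f 77 75 73
f 73 78 77
f 77 76 75
f 78 76 77



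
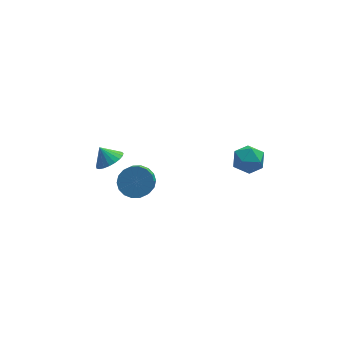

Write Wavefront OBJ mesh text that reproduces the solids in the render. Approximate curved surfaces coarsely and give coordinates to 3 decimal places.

v -3.268 -0.941 2.304
v -2.574 -0.543 2.482
v -3.712 -0.519 3.096
v -2.731 -0.322 2.276
v -2.982 -0.208 2.074
v -3.282 -0.22 1.913
v -3.58 -0.357 1.819
v -3.824 -0.595 1.809
v -3.972 -0.893 1.885
v -3.998 -1.199 2.033
v -3.898 -1.46 2.228
v -3.689 -1.632 2.437
v -3.408 -1.684 2.622
v -3.102 -1.607 2.752
v -2.825 -1.415 2.805
v -2.625 -1.141 2.772
v -2.536 -0.833 2.657
v 4.09 -0.528 1.607
v 4.78 -1.186 1.529
v 3.08 -1.514 0.971
v 3.77 -2.172 0.893
v 3.439 -1.925 1.756
v 4.063 -1.316 2.15
v 3.797 -1.384 0.35
v 4.421 -0.775 0.744
v 4.599 -1.715 0.753
v 4.378 -2.049 1.622
v 3.482 -0.651 0.878
v 3.261 -0.985 1.747
v -1.394 1.553 -2.47
v -0.877 0.886 -2.988
v -1.149 0.039 -2.167
v -1.666 0.707 -1.65
v -0.575 1.054 -2.715
v -0.847 0.207 -1.894
v -0.435 1.32 -2.393
v -0.707 0.474 -1.572
v -0.485 1.633 -2.087
v -0.757 0.786 -1.266
v -0.715 1.93 -1.857
v -0.987 1.083 -1.036
v -1.079 2.153 -1.748
v -1.351 1.306 -0.927
v -1.506 2.256 -1.782
v -1.778 1.41 -0.962
v -1.911 2.221 -1.953
v -2.183 1.374 -1.132
v -2.213 2.053 -2.226
v -2.485 1.206 -1.405
v -2.353 1.786 -2.548
v -2.625 0.94 -1.727
v -2.303 1.474 -2.854
v -2.575 0.627 -2.033
v -2.073 1.177 -3.084
v -2.345 0.33 -2.263
v -1.709 0.954 -3.193
v -1.981 0.107 -2.372
v -1.282 0.85 -3.158
v -1.554 0.004 -2.338
f 2 1 4
f 2 4 3
f 4 1 5
f 4 5 3
f 5 1 6
f 5 6 3
f 6 1 7
f 6 7 3
f 7 1 8
f 7 8 3
f 8 1 9
f 8 9 3
f 9 1 10
f 9 10 3
f 10 1 11
f 10 11 3
f 11 1 12
f 11 12 3
f 12 1 13
f 12 13 3
f 13 1 14
f 13 14 3
f 14 1 15
f 14 15 3
f 15 1 16
f 15 16 3
f 16 1 17
f 16 17 3
f 17 1 2
f 17 2 3
f 18 29 23
f 18 23 19
f 18 19 25
f 18 25 28
f 18 28 29
f 19 23 27
f 23 29 22
f 29 28 20
f 28 25 24
f 25 19 26
f 21 27 22
f 21 22 20
f 21 20 24
f 21 24 26
f 21 26 27
f 22 27 23
f 20 22 29
f 24 20 28
f 26 24 25
f 27 26 19
f 31 30 34
f 31 34 32
f 32 34 35
f 32 35 33
f 34 30 36
f 34 36 35
f 35 36 37
f 35 37 33
f 36 30 38
f 36 38 37
f 37 38 39
f 37 39 33
f 38 30 40
f 38 40 39
f 39 40 41
f 39 41 33
f 40 30 42
f 40 42 41
f 41 42 43
f 41 43 33
f 42 30 44
f 42 44 43
f 43 44 45
f 43 45 33
f 44 30 46
f 44 46 45
f 45 46 47
f 45 47 33
f 46 30 48
f 46 48 47
f 47 48 49
f 47 49 33
f 48 30 50
f 48 50 49
f 49 50 51
f 49 51 33
f 50 30 52
f 50 52 51
f 51 52 53
f 51 53 33
f 52 30 54
f 52 54 53
f 53 54 55
f 53 55 33
f 54 30 56
f 54 56 55
f 55 56 57
f 55 57 33
f 56 30 58
f 56 58 57
f 57 58 59
f 57 59 33
f 58 30 31
f 58 31 59
f 59 31 32
f 59 32 33

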